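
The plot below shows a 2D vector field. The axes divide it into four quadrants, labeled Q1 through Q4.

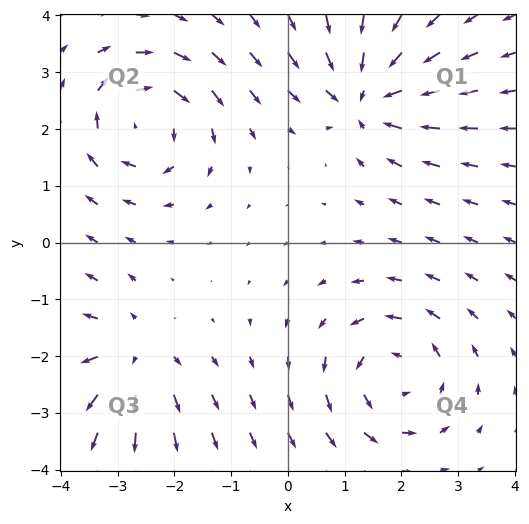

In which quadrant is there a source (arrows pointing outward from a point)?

The source sits at approximately (-2.7, -2.0), which lies in quadrant Q3. The divergence there is about +4, positive as expected for a source.

Q3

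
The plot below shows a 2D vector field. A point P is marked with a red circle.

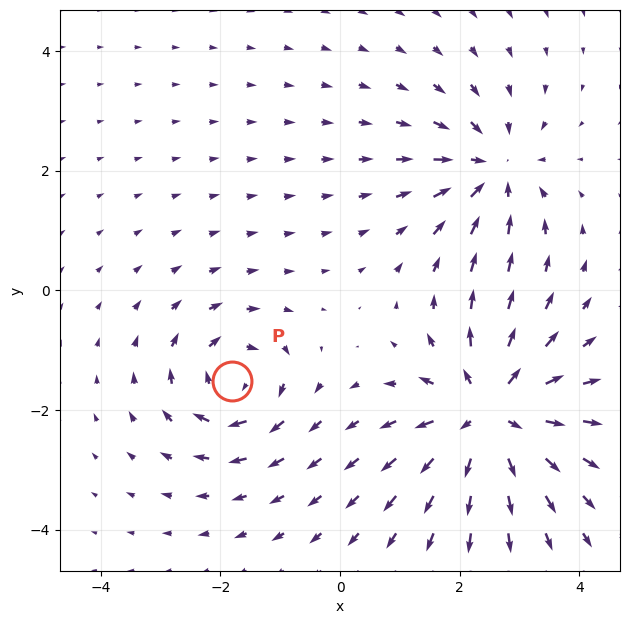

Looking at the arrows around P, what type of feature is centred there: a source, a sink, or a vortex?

vortex

At P (-1.8, -1.5) the arrows circulate clockwise. Divergence ≈0, curl about -5 — near-zero divergence with nonzero curl is a vortex.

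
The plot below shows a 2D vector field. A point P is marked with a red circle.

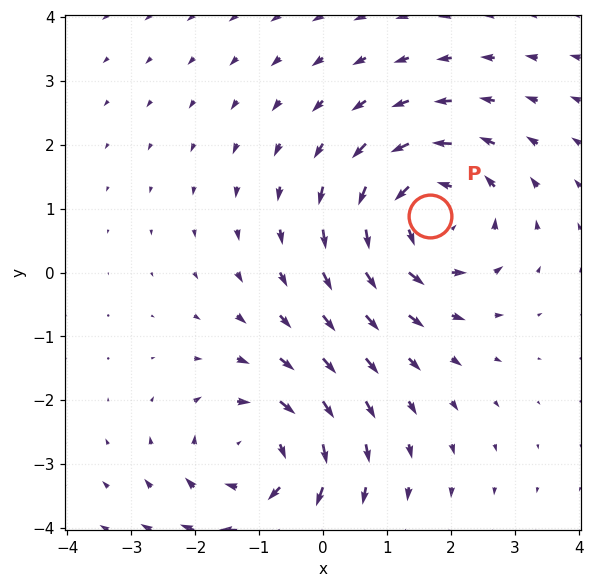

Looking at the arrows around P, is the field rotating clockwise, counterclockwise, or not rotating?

counterclockwise

Near P at (1.7, 0.9) the arrows circulate counterclockwise. The curl (z-component) there is about +5; positive curl means counterclockwise rotation.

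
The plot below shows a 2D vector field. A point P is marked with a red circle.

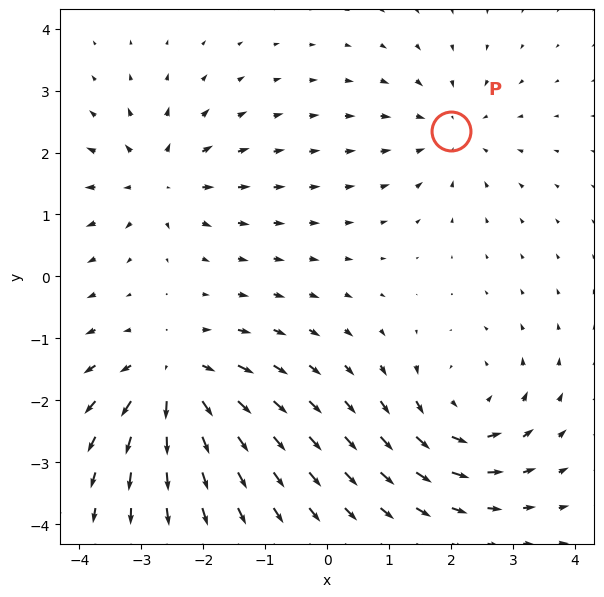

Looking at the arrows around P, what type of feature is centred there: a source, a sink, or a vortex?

sink

At P (2.0, 2.3) the arrows converge inward. Divergence about -3, curl ≈0 — negative divergence with near-zero curl is a sink.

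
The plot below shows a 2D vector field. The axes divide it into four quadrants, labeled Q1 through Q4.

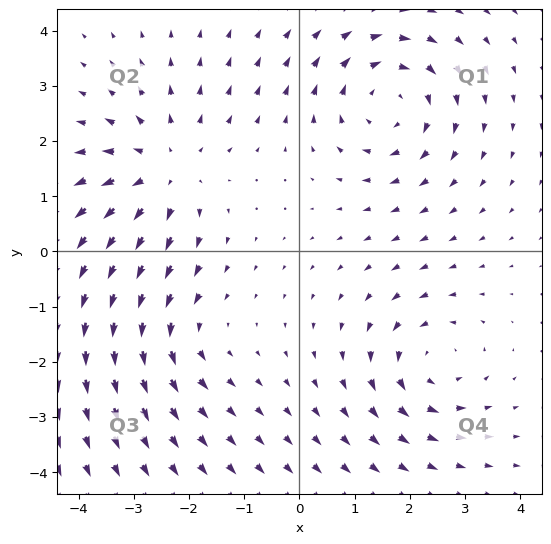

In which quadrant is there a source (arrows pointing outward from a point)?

The source sits at approximately (-2.4, 1.5), which lies in quadrant Q2. The divergence there is about +4, positive as expected for a source.

Q2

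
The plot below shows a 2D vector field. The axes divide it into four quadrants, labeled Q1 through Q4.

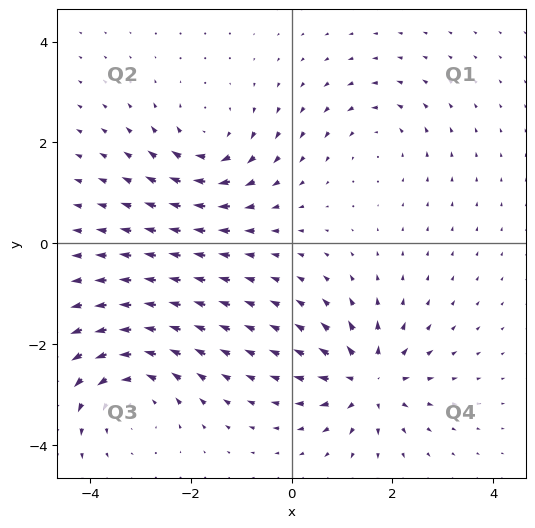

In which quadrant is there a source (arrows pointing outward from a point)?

Q4

The source sits at approximately (1.5, -2.7), which lies in quadrant Q4. The divergence there is about +6, positive as expected for a source.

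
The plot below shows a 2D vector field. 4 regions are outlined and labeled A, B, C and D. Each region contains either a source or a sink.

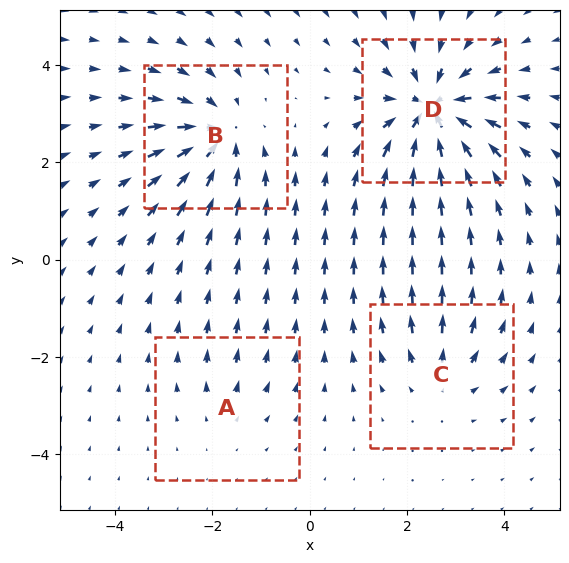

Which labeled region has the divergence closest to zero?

A

Divergence at each region's feature centre — A: about +2, B: about -6, C: about +4, D: about -8. Region A is closest to zero.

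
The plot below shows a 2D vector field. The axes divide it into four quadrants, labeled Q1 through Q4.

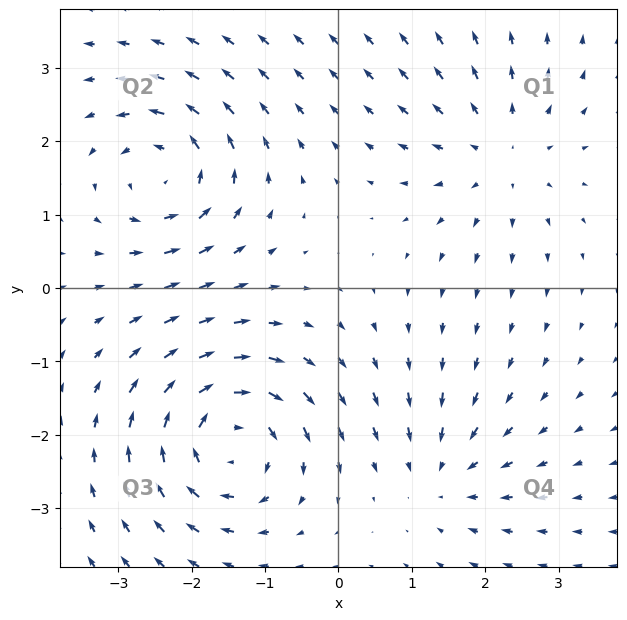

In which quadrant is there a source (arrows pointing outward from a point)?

Q1

The source sits at approximately (2.2, 1.8), which lies in quadrant Q1. The divergence there is about +3, positive as expected for a source.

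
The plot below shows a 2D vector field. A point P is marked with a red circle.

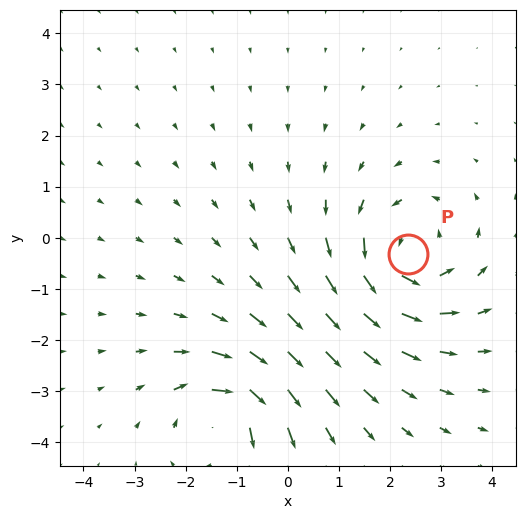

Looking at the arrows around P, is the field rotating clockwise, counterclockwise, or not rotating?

counterclockwise

Near P at (2.4, -0.3) the arrows circulate counterclockwise. The curl (z-component) there is about +5; positive curl means counterclockwise rotation.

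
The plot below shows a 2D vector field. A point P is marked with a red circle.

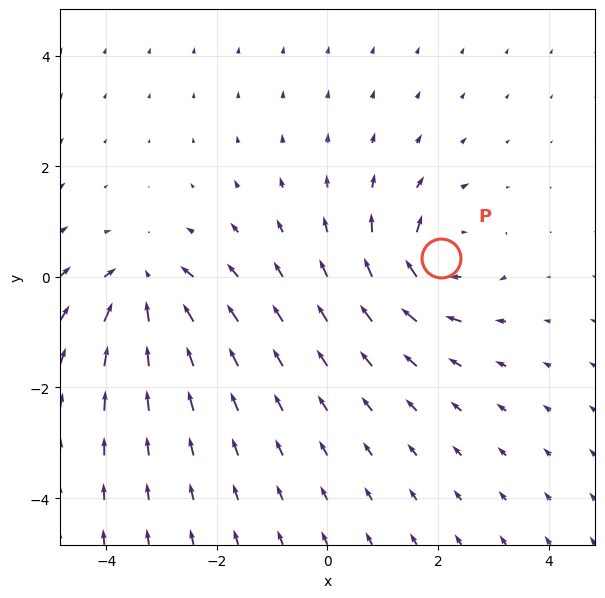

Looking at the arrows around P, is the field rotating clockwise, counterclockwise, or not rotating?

Near P at (2.1, 0.3) the arrows circulate clockwise. The curl (z-component) there is about -5; negative curl means clockwise rotation.

clockwise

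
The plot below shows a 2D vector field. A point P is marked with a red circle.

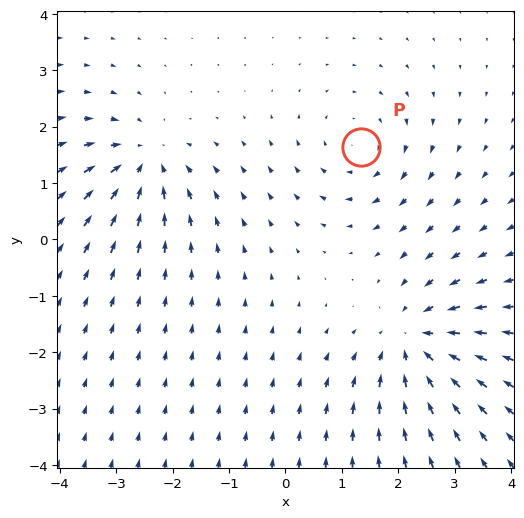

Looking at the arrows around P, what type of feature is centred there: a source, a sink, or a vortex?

vortex

At P (1.3, 1.6) the arrows circulate clockwise. Divergence ≈0, curl about -3 — near-zero divergence with nonzero curl is a vortex.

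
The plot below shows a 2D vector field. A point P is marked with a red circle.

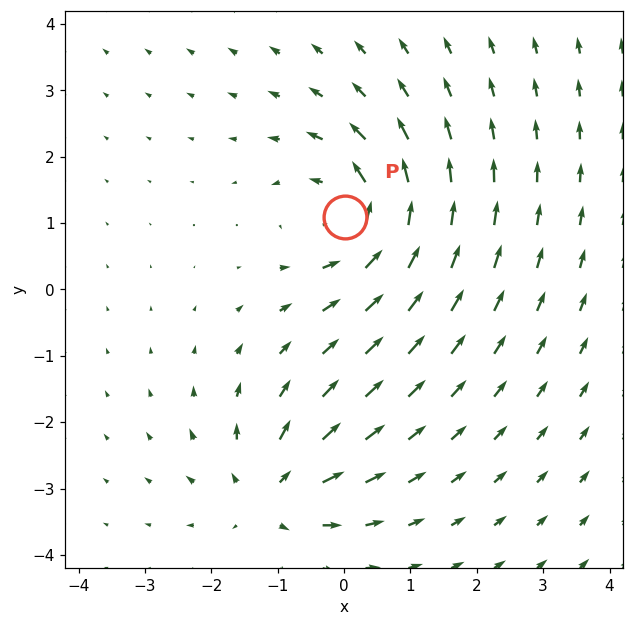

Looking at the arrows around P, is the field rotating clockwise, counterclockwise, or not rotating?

Near P at (0.0, 1.1) the arrows circulate counterclockwise. The curl (z-component) there is about +5; positive curl means counterclockwise rotation.

counterclockwise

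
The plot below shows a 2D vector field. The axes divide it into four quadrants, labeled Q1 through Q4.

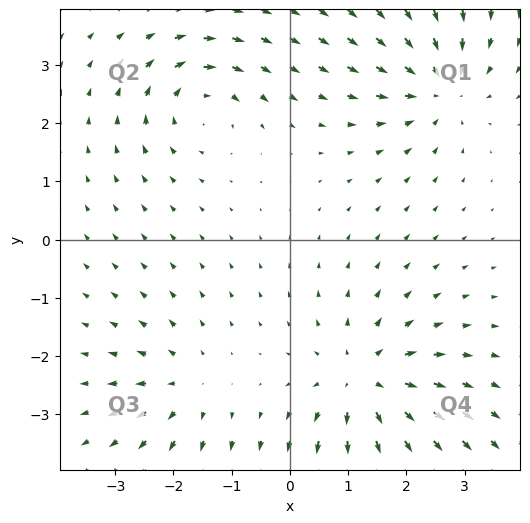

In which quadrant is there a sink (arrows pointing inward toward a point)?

The sink sits at approximately (2.6, 2.6), which lies in quadrant Q1. The divergence there is about -4, negative as expected for a sink.

Q1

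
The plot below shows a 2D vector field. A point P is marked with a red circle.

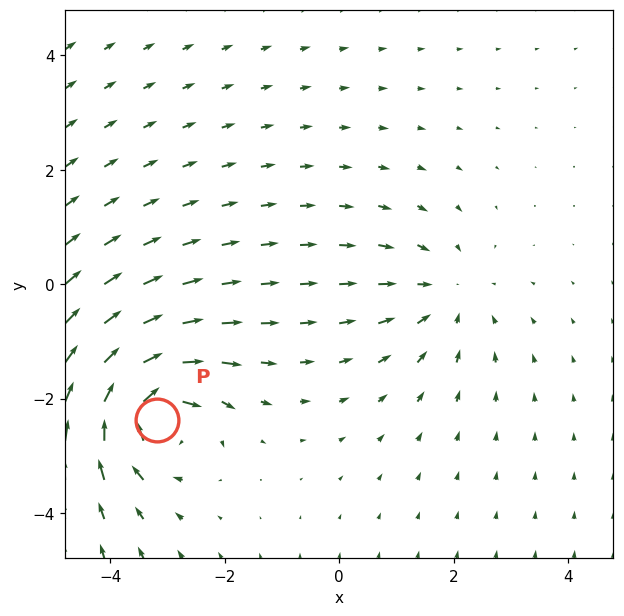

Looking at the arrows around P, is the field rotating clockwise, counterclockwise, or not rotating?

clockwise

Near P at (-3.2, -2.4) the arrows circulate clockwise. The curl (z-component) there is about -5; negative curl means clockwise rotation.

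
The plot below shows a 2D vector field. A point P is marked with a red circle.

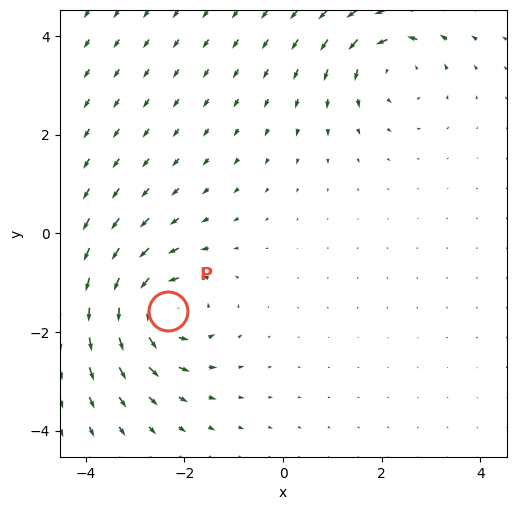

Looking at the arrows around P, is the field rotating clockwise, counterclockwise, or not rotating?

Near P at (-2.3, -1.6) the arrows circulate counterclockwise. The curl (z-component) there is about +5; positive curl means counterclockwise rotation.

counterclockwise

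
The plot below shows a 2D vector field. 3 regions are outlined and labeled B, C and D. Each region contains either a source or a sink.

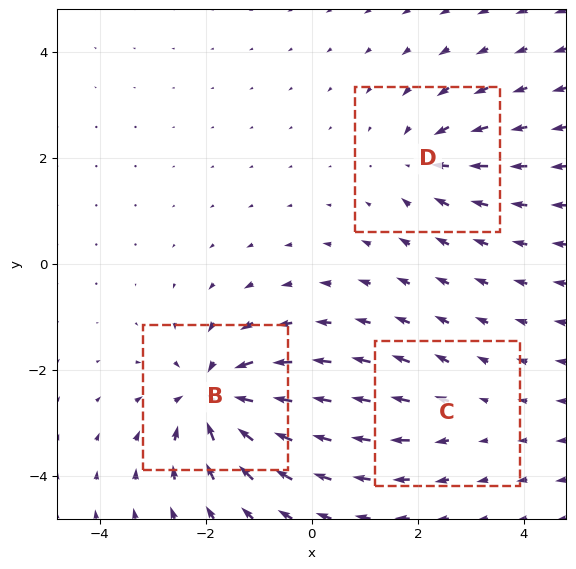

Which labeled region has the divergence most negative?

Divergence at each region's feature centre — B: about -6, C: about +2, D: about -3. Region B is most negative.

B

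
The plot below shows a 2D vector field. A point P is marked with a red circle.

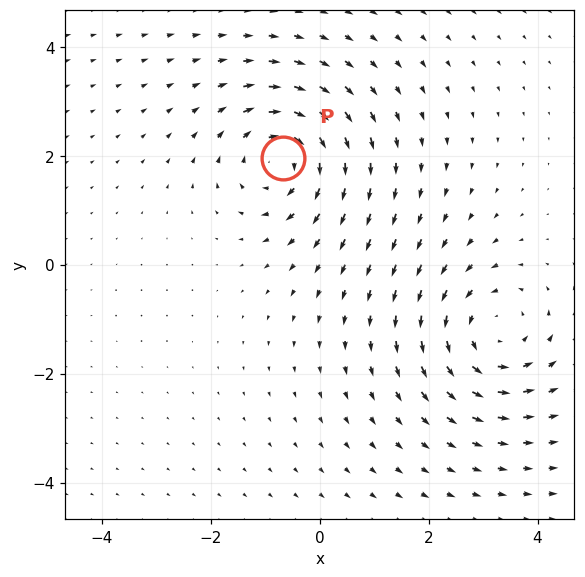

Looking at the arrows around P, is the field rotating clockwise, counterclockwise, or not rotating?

clockwise

Near P at (-0.7, 2.0) the arrows circulate clockwise. The curl (z-component) there is about -6; negative curl means clockwise rotation.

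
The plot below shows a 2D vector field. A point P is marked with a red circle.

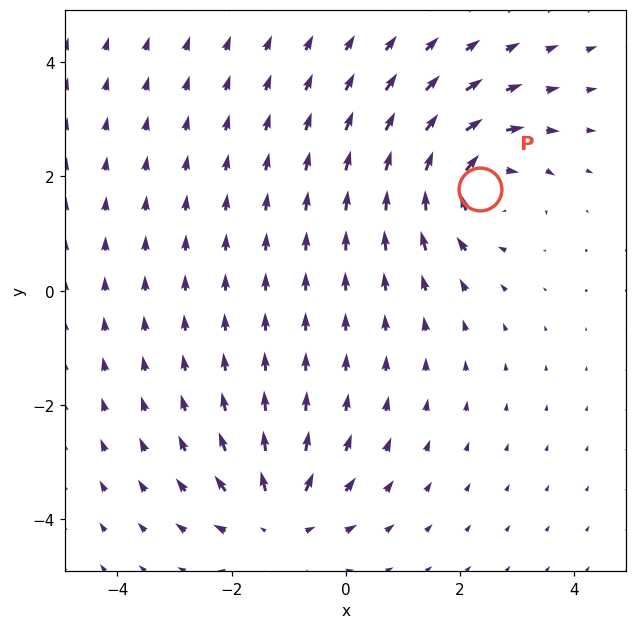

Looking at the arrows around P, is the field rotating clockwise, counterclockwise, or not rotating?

Near P at (2.4, 1.8) the arrows circulate clockwise. The curl (z-component) there is about -5; negative curl means clockwise rotation.

clockwise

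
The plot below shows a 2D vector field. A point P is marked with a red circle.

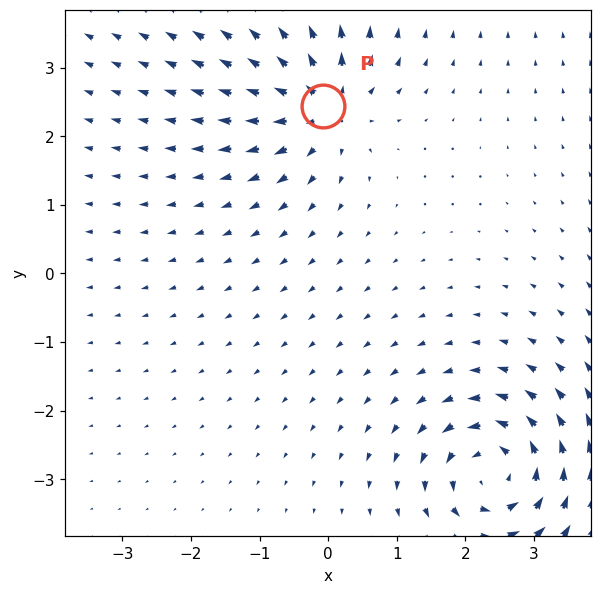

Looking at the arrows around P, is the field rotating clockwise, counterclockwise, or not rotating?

not rotating

Near P at (-0.1, 2.4) the arrows show no circulation. The curl there is ≈0.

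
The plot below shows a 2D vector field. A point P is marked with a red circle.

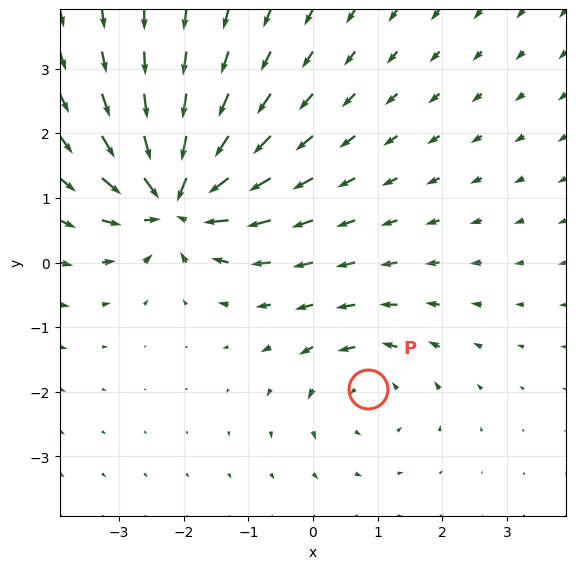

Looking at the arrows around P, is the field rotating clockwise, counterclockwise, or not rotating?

counterclockwise

Near P at (0.8, -2.0) the arrows circulate counterclockwise. The curl (z-component) there is about +3; positive curl means counterclockwise rotation.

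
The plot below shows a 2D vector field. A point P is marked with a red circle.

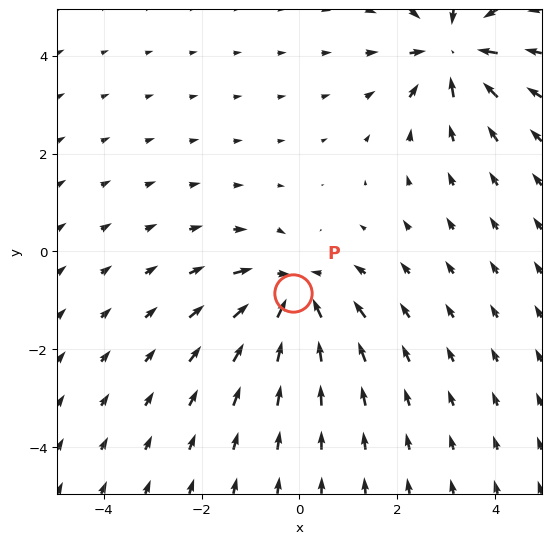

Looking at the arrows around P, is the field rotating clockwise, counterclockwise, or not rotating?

Near P at (-0.1, -0.8) the arrows show no circulation. The curl there is ≈0.

not rotating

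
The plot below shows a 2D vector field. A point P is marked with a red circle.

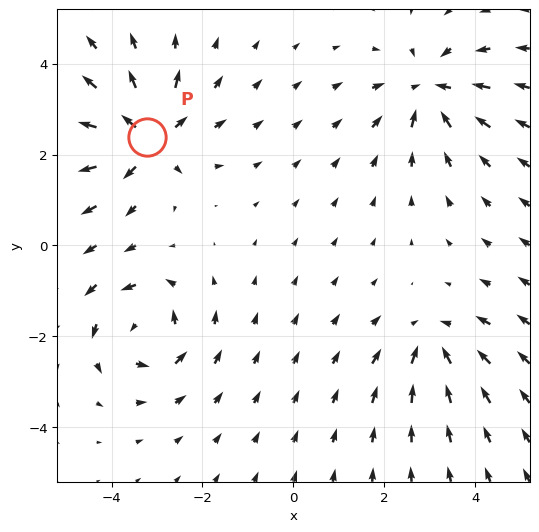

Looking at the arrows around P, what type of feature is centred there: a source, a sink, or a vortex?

At P (-3.2, 2.4) the arrows spread outward. Divergence about +6, curl ≈0 — positive divergence with near-zero curl is a source.

source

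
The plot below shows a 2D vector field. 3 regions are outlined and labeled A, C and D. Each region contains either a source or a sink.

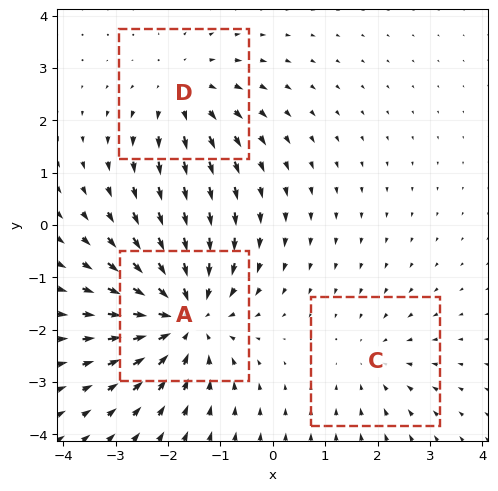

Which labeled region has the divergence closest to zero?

C

Divergence at each region's feature centre — A: about -4, C: about -2, D: about +3. Region C is closest to zero.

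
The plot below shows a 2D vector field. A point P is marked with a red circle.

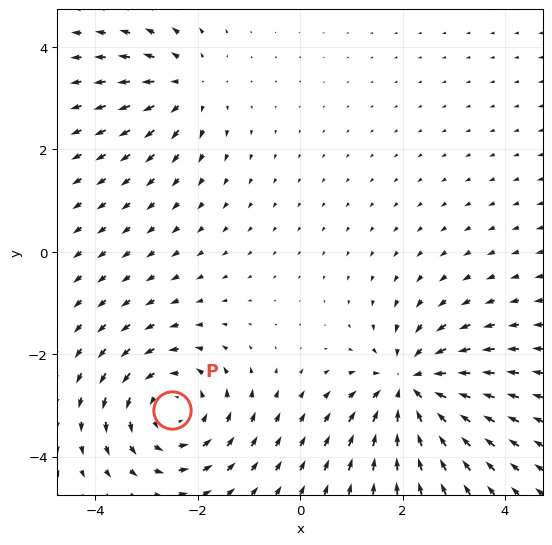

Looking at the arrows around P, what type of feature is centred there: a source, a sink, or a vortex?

vortex

At P (-2.5, -3.1) the arrows circulate counterclockwise. Divergence ≈0, curl about +4 — near-zero divergence with nonzero curl is a vortex.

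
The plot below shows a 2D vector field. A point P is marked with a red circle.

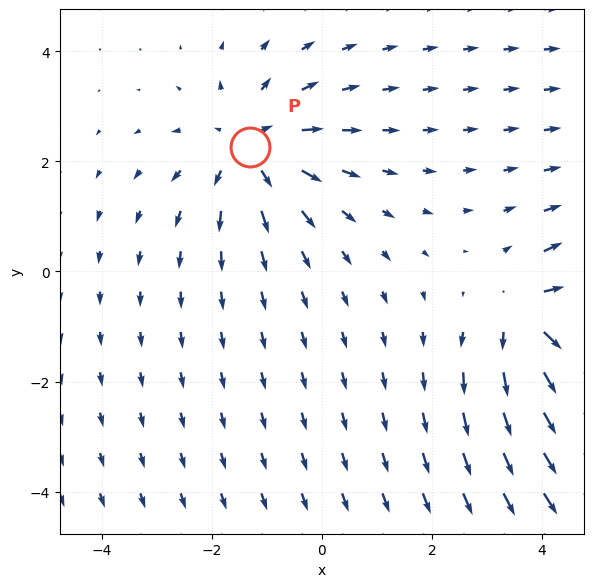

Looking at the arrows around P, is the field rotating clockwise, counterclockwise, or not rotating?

not rotating

Near P at (-1.3, 2.3) the arrows show no circulation. The curl there is ≈0.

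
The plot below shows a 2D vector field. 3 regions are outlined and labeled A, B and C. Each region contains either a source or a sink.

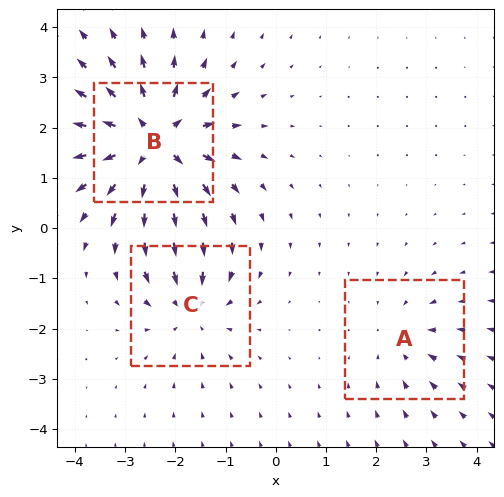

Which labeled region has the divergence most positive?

Divergence at each region's feature centre — A: about -2, B: about +6, C: about -3. Region B is most positive.

B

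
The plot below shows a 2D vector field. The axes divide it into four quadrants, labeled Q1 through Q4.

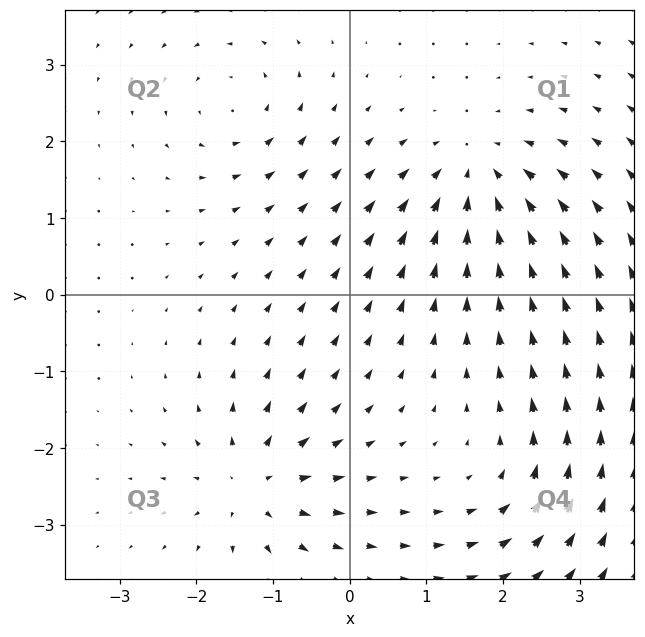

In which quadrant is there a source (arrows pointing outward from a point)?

The source sits at approximately (-1.2, -2.5), which lies in quadrant Q3. The divergence there is about +6, positive as expected for a source.

Q3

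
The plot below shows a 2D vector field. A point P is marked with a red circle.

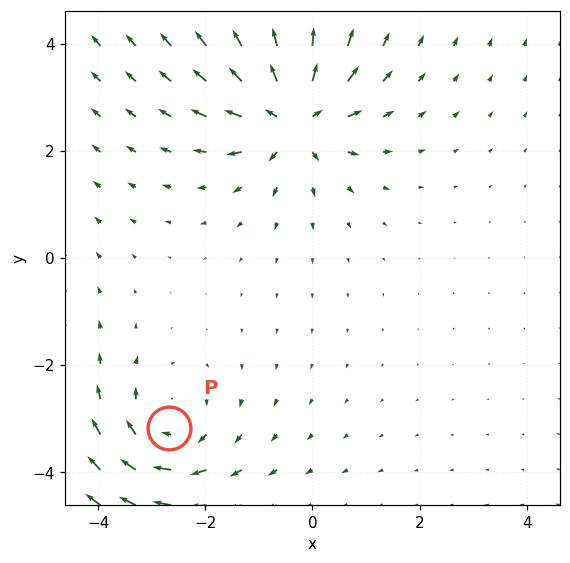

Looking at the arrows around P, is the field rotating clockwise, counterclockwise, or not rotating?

Near P at (-2.7, -3.2) the arrows circulate clockwise. The curl (z-component) there is about -3; negative curl means clockwise rotation.

clockwise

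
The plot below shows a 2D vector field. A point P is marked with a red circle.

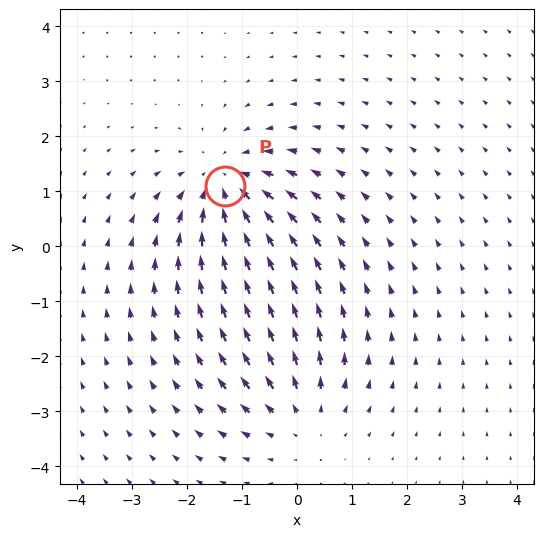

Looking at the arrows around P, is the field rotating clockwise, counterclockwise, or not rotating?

Near P at (-1.3, 1.1) the arrows show no circulation. The curl there is ≈0.

not rotating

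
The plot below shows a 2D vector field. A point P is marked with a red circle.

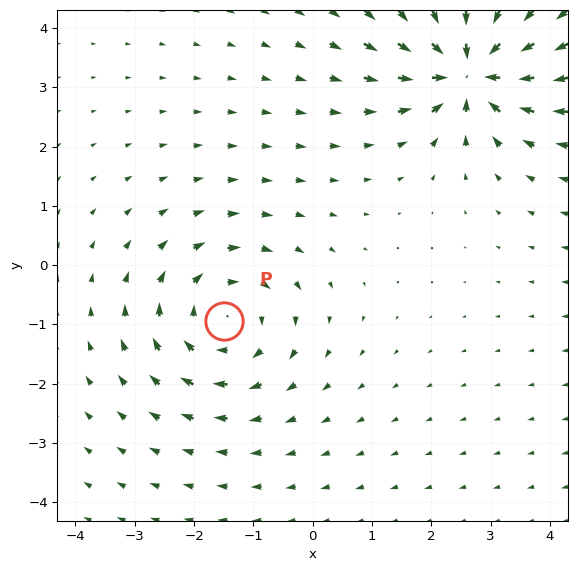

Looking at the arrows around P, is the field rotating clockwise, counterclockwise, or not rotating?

Near P at (-1.5, -0.9) the arrows circulate clockwise. The curl (z-component) there is about -4; negative curl means clockwise rotation.

clockwise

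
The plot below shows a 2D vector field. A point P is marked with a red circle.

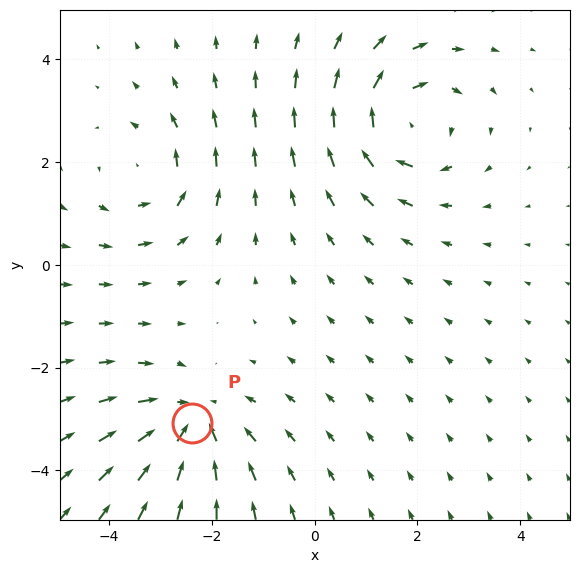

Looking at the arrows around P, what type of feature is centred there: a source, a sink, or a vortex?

sink

At P (-2.4, -3.1) the arrows converge inward. Divergence about -4, curl ≈0 — negative divergence with near-zero curl is a sink.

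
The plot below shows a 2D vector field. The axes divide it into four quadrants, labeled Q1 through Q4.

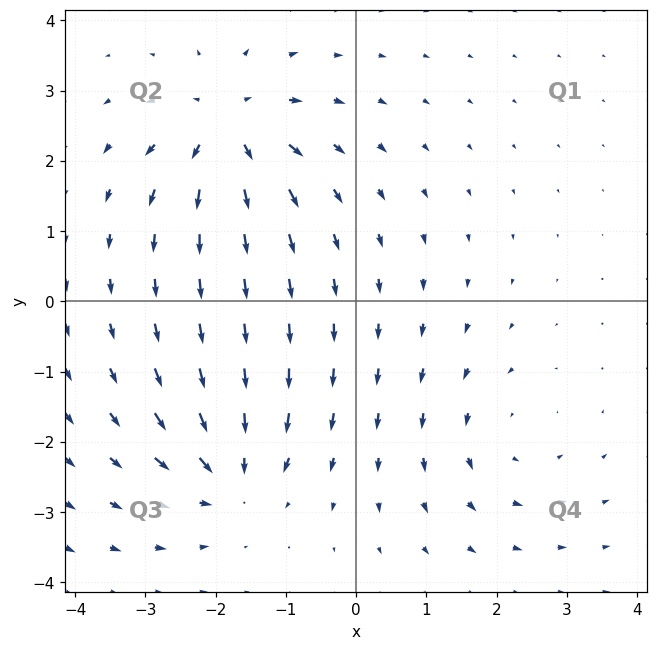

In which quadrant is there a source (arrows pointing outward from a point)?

The source sits at approximately (-1.8, 2.5), which lies in quadrant Q2. The divergence there is about +6, positive as expected for a source.

Q2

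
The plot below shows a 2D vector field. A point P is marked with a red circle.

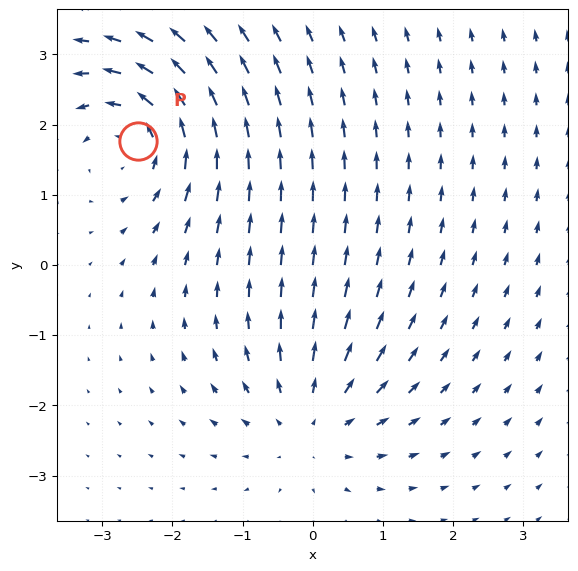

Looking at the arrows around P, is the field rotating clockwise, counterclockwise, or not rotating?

counterclockwise

Near P at (-2.5, 1.8) the arrows circulate counterclockwise. The curl (z-component) there is about +5; positive curl means counterclockwise rotation.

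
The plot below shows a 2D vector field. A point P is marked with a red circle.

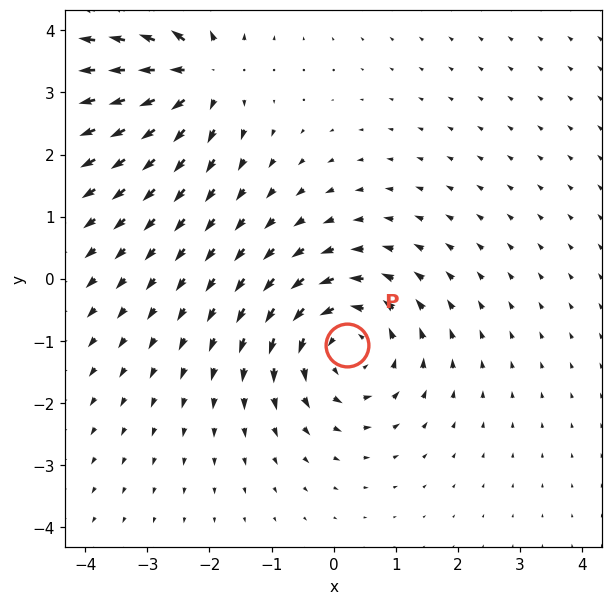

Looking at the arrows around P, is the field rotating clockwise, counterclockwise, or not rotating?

counterclockwise

Near P at (0.2, -1.1) the arrows circulate counterclockwise. The curl (z-component) there is about +4; positive curl means counterclockwise rotation.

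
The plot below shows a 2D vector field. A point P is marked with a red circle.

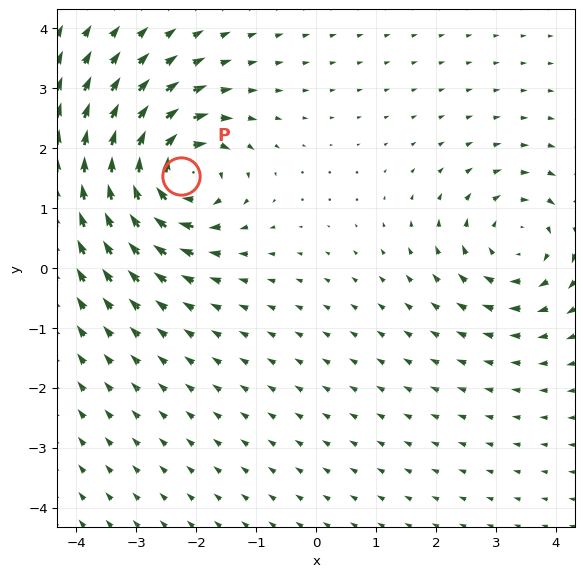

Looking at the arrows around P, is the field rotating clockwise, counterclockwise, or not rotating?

clockwise

Near P at (-2.3, 1.5) the arrows circulate clockwise. The curl (z-component) there is about -7; negative curl means clockwise rotation.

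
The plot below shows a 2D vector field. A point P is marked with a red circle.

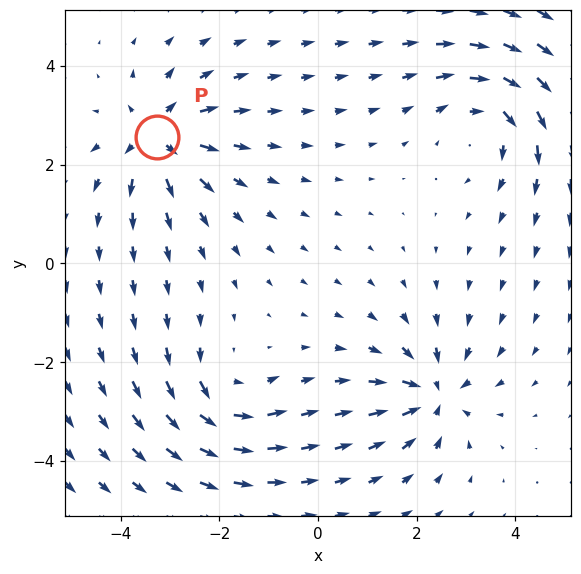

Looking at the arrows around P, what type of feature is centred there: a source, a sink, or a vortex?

At P (-3.3, 2.6) the arrows spread outward. Divergence about +5, curl ≈0 — positive divergence with near-zero curl is a source.

source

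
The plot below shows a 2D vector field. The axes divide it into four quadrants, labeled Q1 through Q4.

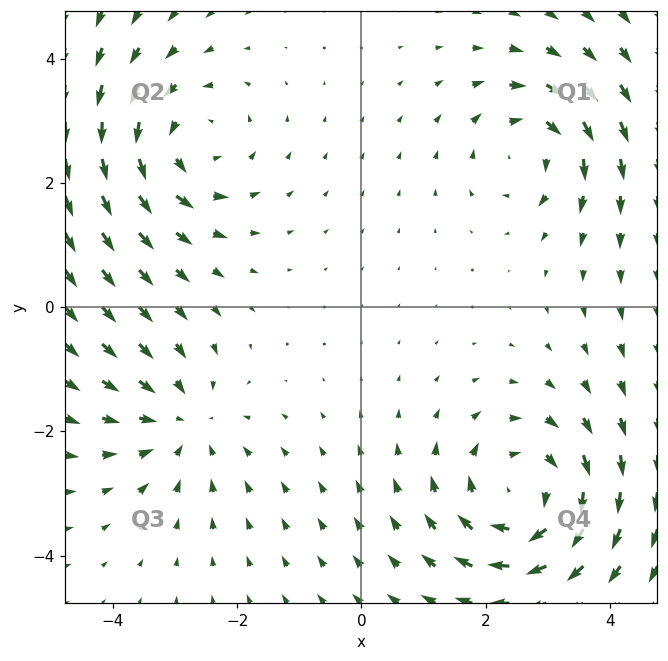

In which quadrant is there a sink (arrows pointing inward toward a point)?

Q3

The sink sits at approximately (-2.9, -1.9), which lies in quadrant Q3. The divergence there is about -3, negative as expected for a sink.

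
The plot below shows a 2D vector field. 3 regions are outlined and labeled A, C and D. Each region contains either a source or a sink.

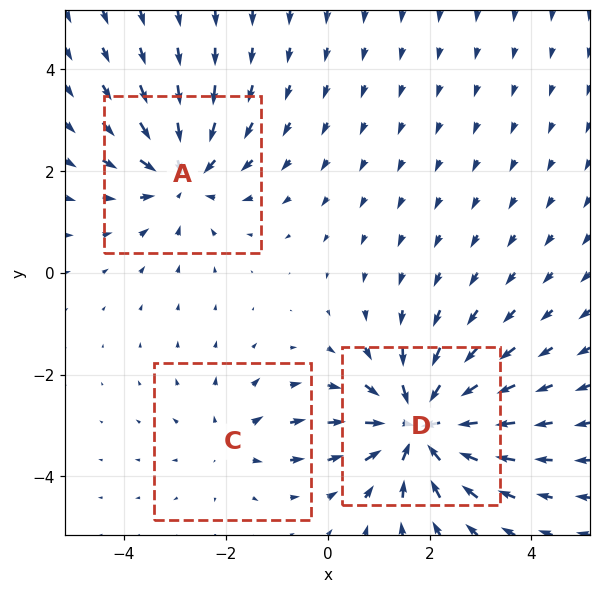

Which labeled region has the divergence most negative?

D

Divergence at each region's feature centre — A: about -4, C: about +2, D: about -5. Region D is most negative.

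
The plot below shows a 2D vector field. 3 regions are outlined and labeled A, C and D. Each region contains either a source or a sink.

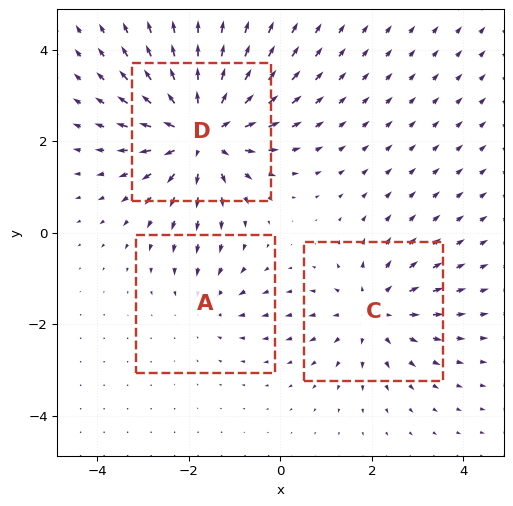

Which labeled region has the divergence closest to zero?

A

Divergence at each region's feature centre — A: about -2, C: about +3, D: about +5. Region A is closest to zero.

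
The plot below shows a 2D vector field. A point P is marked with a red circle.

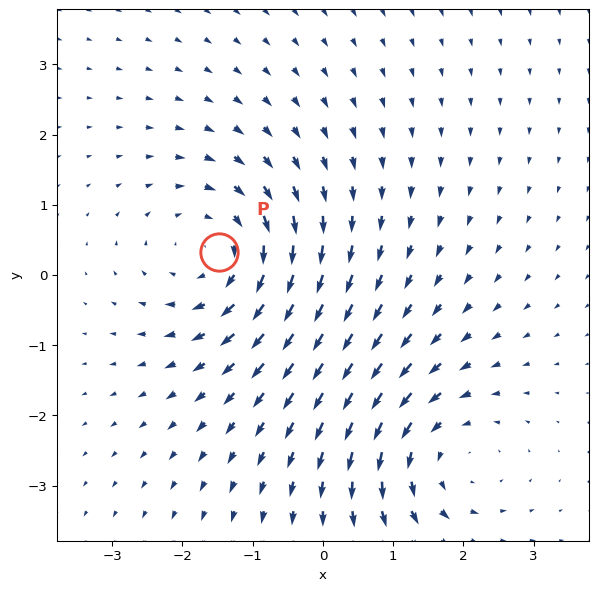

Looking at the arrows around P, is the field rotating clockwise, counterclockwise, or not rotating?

Near P at (-1.5, 0.3) the arrows circulate clockwise. The curl (z-component) there is about -3; negative curl means clockwise rotation.

clockwise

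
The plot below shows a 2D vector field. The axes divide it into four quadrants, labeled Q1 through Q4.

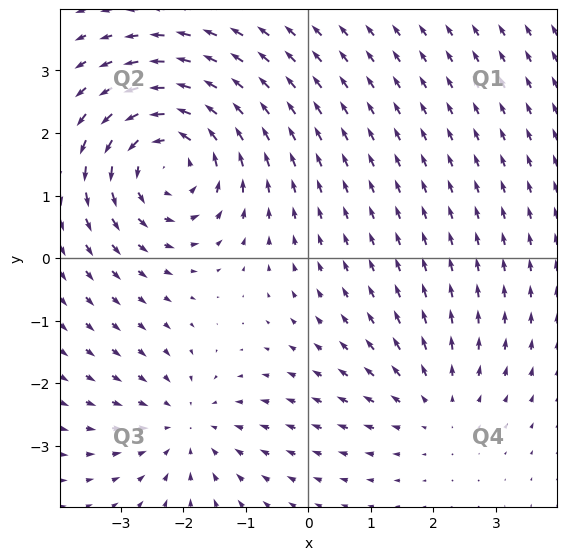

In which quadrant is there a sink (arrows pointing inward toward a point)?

The sink sits at approximately (-2.0, -2.7), which lies in quadrant Q3. The divergence there is about -3, negative as expected for a sink.

Q3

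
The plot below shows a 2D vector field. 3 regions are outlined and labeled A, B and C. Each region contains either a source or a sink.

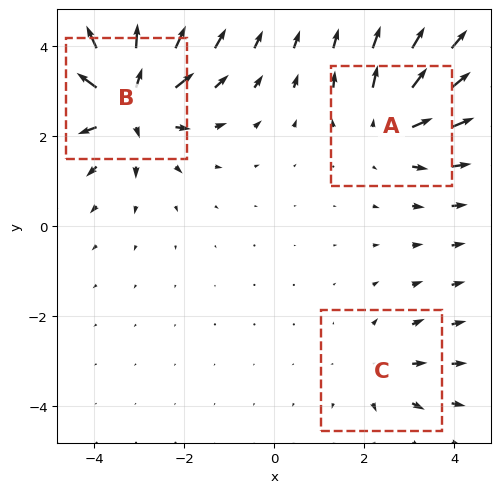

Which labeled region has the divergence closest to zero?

C

Divergence at each region's feature centre — A: about +3, B: about +5, C: about +2. Region C is closest to zero.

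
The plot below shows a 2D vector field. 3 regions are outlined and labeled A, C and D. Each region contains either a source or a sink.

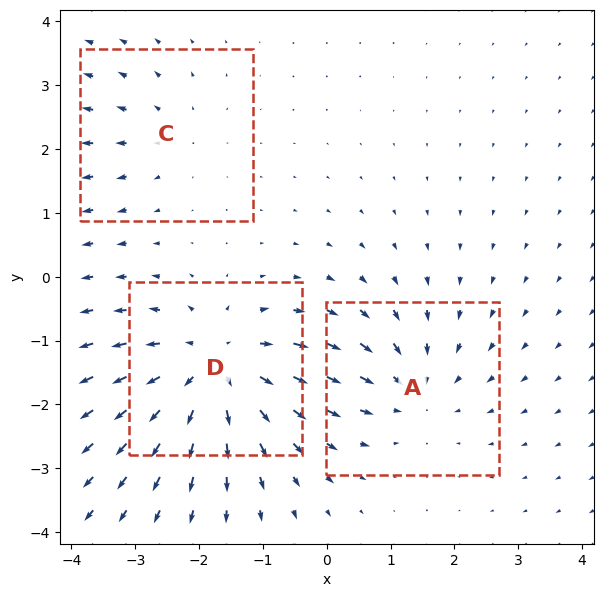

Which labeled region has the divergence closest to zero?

C

Divergence at each region's feature centre — A: about -3, C: about +2, D: about +5. Region C is closest to zero.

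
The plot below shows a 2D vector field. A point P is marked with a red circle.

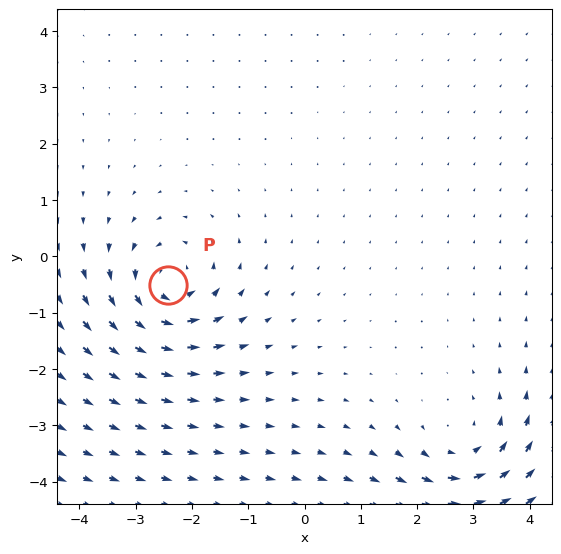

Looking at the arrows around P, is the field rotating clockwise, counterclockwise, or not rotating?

Near P at (-2.4, -0.5) the arrows circulate counterclockwise. The curl (z-component) there is about +5; positive curl means counterclockwise rotation.

counterclockwise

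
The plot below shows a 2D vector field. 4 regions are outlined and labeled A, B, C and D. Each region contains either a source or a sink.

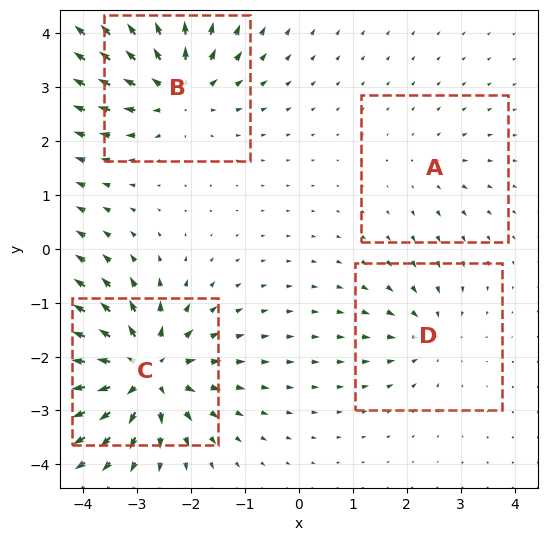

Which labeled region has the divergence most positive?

Divergence at each region's feature centre — A: about +2, B: about +6, C: about +9, D: about -4. Region C is most positive.

C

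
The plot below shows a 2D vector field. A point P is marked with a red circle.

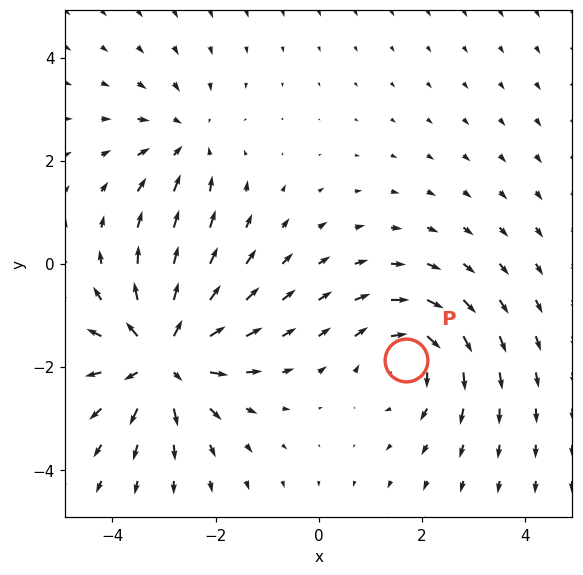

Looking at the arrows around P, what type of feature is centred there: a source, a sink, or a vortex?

At P (1.7, -1.9) the arrows circulate clockwise. Divergence ≈0, curl about -4 — near-zero divergence with nonzero curl is a vortex.

vortex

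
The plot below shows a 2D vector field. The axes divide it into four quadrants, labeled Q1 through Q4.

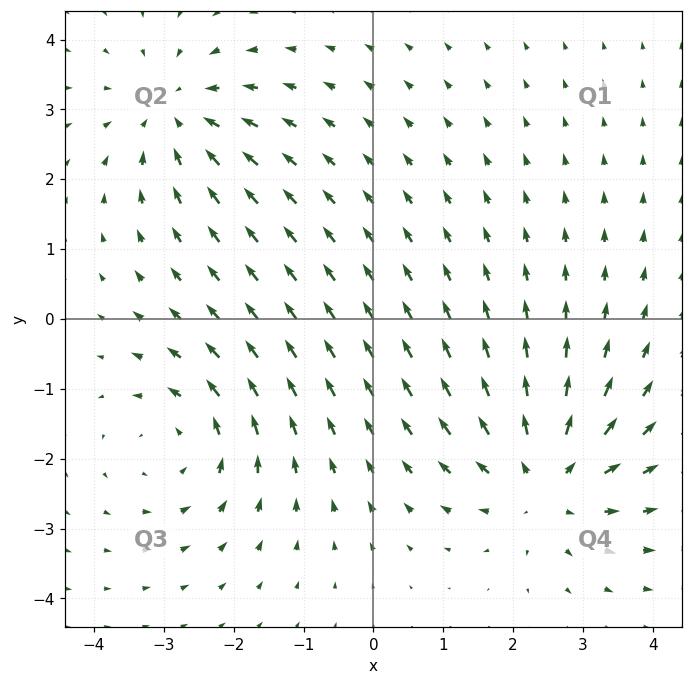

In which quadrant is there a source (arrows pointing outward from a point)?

The source sits at approximately (2.5, -2.3), which lies in quadrant Q4. The divergence there is about +5, positive as expected for a source.

Q4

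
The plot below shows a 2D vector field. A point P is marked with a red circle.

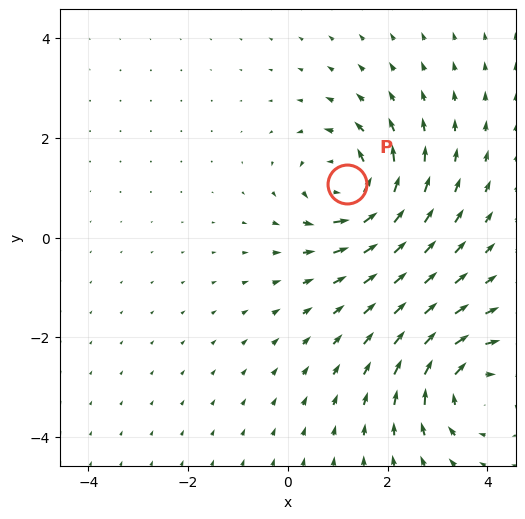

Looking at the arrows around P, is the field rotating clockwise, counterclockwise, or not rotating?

counterclockwise

Near P at (1.2, 1.1) the arrows circulate counterclockwise. The curl (z-component) there is about +6; positive curl means counterclockwise rotation.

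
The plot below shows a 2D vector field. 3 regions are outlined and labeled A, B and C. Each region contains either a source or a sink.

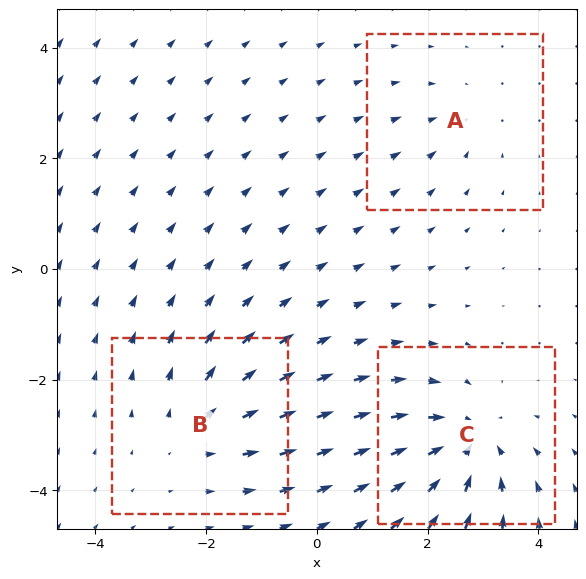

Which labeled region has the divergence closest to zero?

A

Divergence at each region's feature centre — A: about -2, B: about +3, C: about -5. Region A is closest to zero.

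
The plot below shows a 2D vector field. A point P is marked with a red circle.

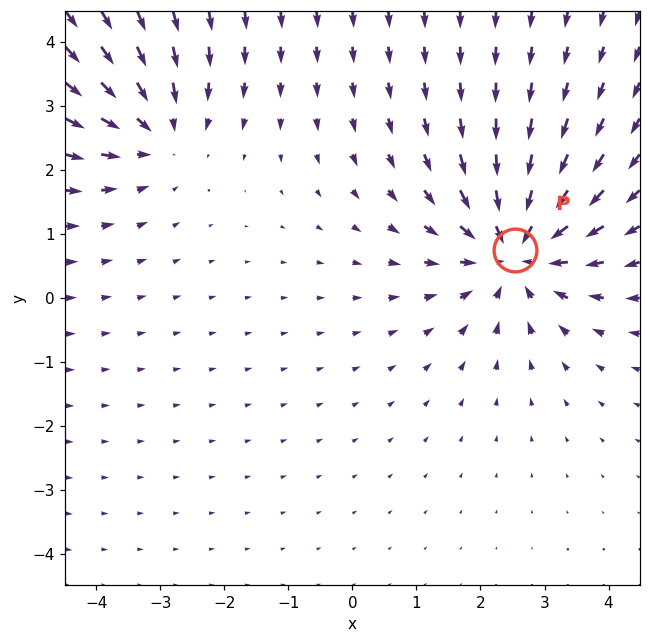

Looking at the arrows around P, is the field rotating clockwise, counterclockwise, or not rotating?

not rotating

Near P at (2.5, 0.7) the arrows show no circulation. The curl there is ≈0.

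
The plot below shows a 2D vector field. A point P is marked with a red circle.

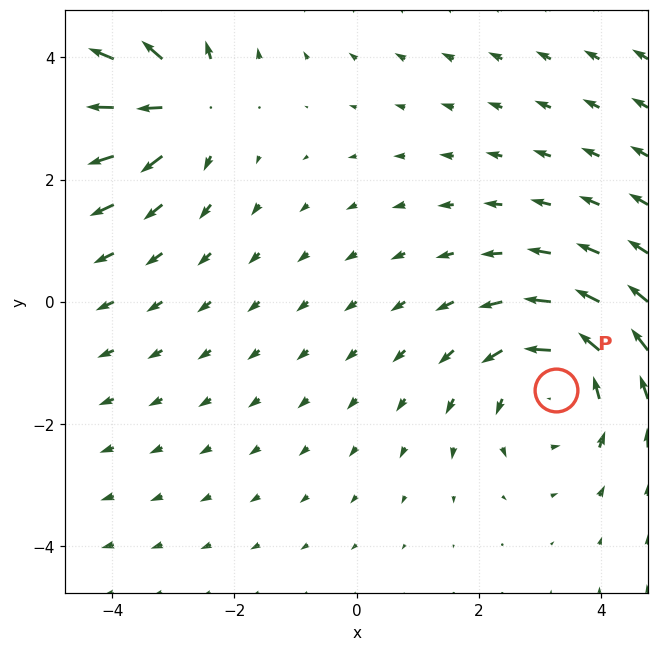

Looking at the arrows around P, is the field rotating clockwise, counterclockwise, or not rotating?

Near P at (3.3, -1.4) the arrows circulate counterclockwise. The curl (z-component) there is about +2; positive curl means counterclockwise rotation.

counterclockwise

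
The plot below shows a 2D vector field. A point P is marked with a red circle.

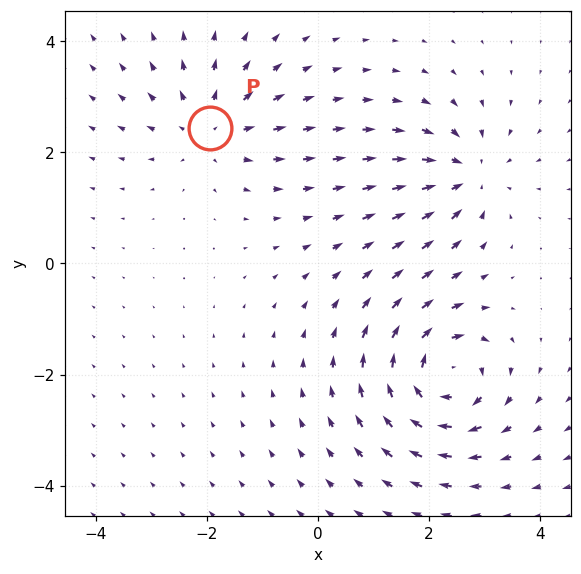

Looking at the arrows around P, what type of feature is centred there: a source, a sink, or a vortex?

source

At P (-1.9, 2.4) the arrows spread outward. Divergence about +4, curl ≈0 — positive divergence with near-zero curl is a source.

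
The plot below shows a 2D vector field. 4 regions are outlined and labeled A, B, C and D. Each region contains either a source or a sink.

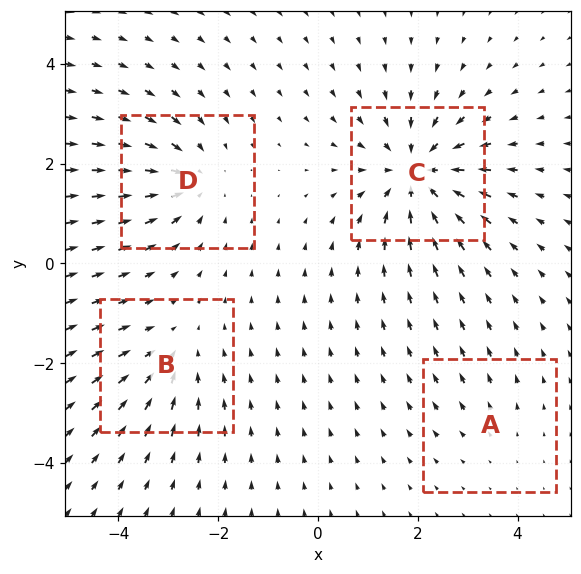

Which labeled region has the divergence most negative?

C

Divergence at each region's feature centre — A: about +2, B: about -3, C: about -7, D: about -4. Region C is most negative.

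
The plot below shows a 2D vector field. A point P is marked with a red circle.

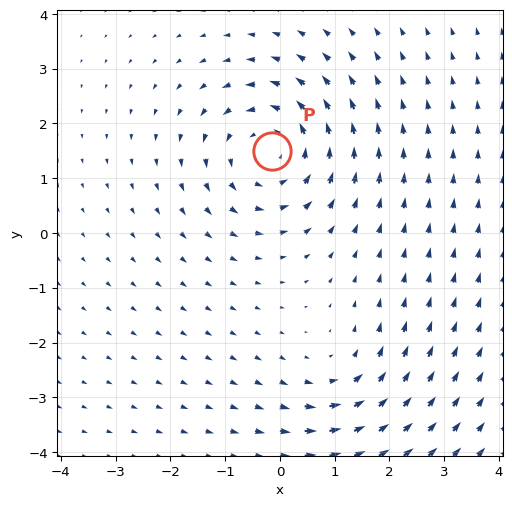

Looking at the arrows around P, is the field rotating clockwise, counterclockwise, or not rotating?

counterclockwise

Near P at (-0.2, 1.5) the arrows circulate counterclockwise. The curl (z-component) there is about +4; positive curl means counterclockwise rotation.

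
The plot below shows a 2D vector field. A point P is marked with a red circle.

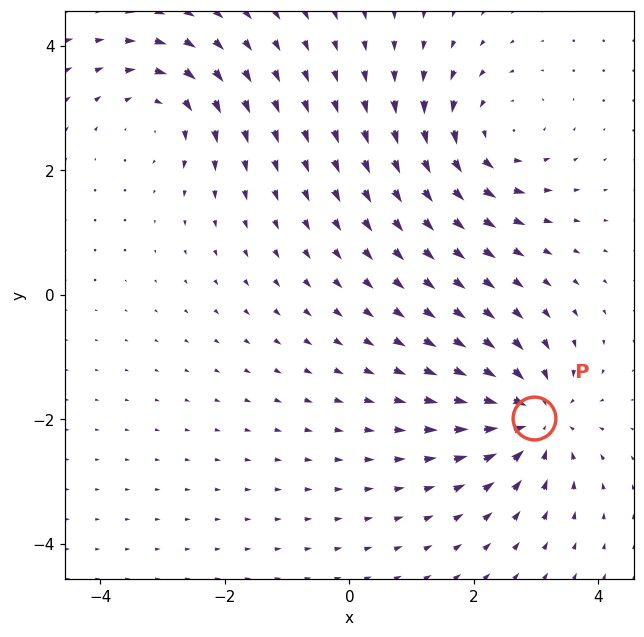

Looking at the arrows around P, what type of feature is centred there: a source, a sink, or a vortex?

sink

At P (3.0, -2.0) the arrows converge inward. Divergence about -6, curl ≈0 — negative divergence with near-zero curl is a sink.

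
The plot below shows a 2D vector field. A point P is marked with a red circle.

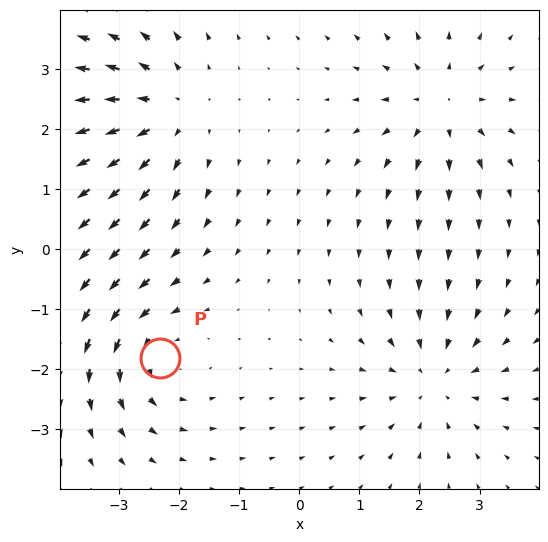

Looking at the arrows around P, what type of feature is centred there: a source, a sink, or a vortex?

At P (-2.3, -1.8) the arrows circulate counterclockwise. Divergence ≈0, curl about +4 — near-zero divergence with nonzero curl is a vortex.

vortex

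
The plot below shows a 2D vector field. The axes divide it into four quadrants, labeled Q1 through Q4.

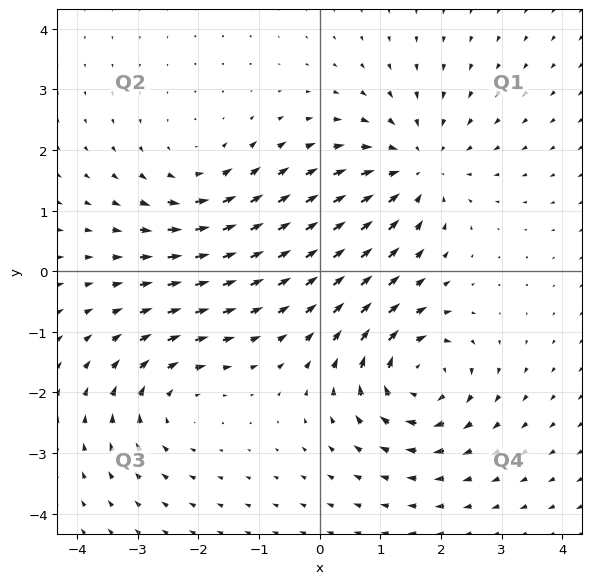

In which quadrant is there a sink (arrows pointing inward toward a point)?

The sink sits at approximately (1.6, 1.7), which lies in quadrant Q1. The divergence there is about -5, negative as expected for a sink.

Q1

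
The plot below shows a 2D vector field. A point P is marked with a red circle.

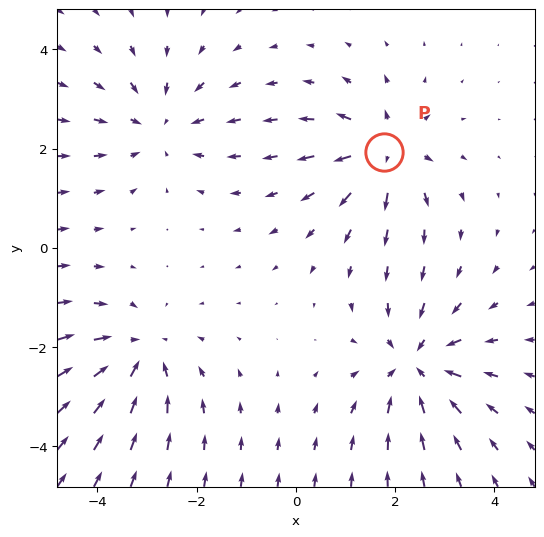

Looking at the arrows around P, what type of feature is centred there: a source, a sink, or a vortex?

source

At P (1.8, 1.9) the arrows spread outward. Divergence about +4, curl ≈0 — positive divergence with near-zero curl is a source.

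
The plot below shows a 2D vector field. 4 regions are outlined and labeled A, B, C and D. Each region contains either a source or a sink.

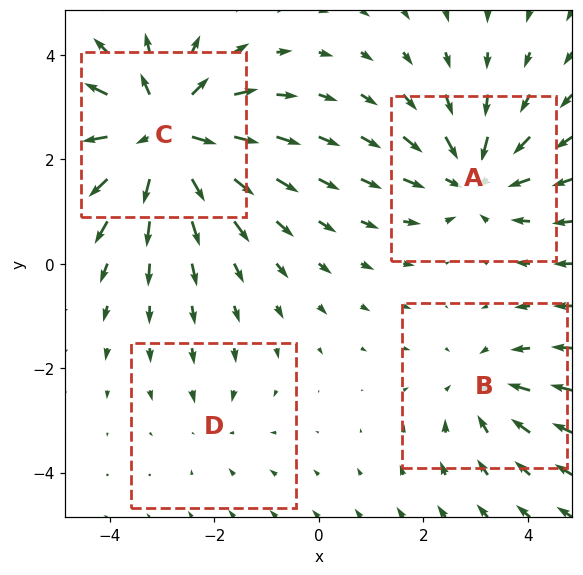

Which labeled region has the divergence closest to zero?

Divergence at each region's feature centre — A: about -5, B: about -3, C: about +7, D: about -2. Region D is closest to zero.

D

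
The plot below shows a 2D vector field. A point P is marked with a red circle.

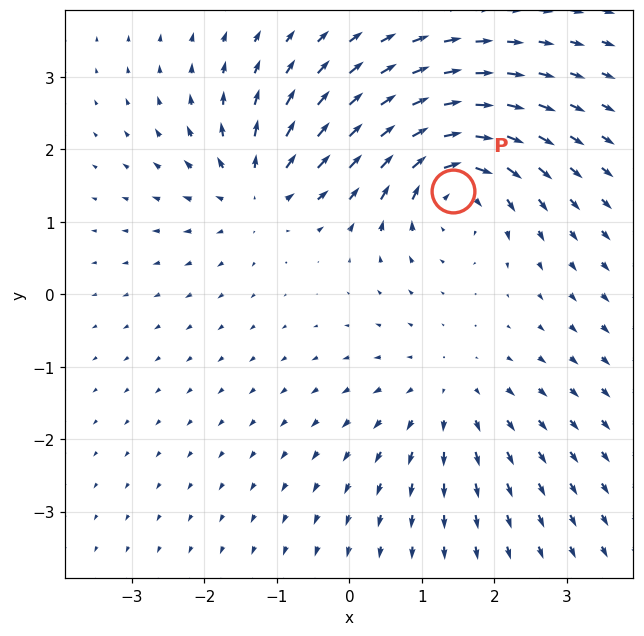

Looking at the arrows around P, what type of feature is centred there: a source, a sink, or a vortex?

vortex

At P (1.4, 1.4) the arrows circulate clockwise. Divergence ≈0, curl about -6 — near-zero divergence with nonzero curl is a vortex.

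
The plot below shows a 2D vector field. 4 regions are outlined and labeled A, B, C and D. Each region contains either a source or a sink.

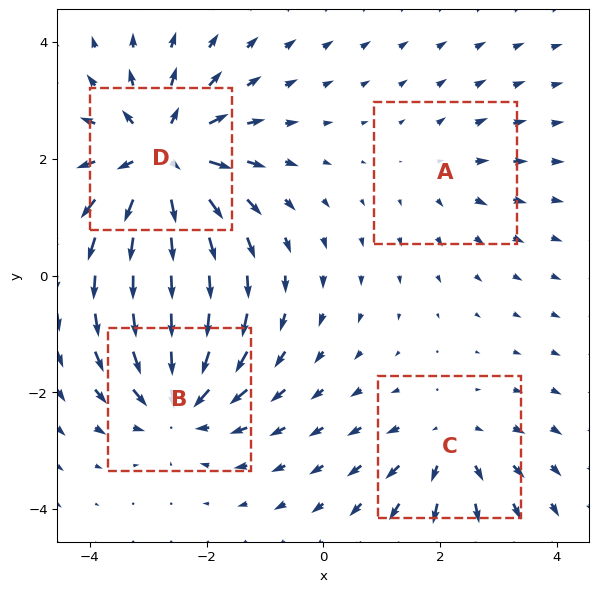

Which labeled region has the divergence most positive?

D

Divergence at each region's feature centre — A: about +2, B: about -5, C: about +4, D: about +7. Region D is most positive.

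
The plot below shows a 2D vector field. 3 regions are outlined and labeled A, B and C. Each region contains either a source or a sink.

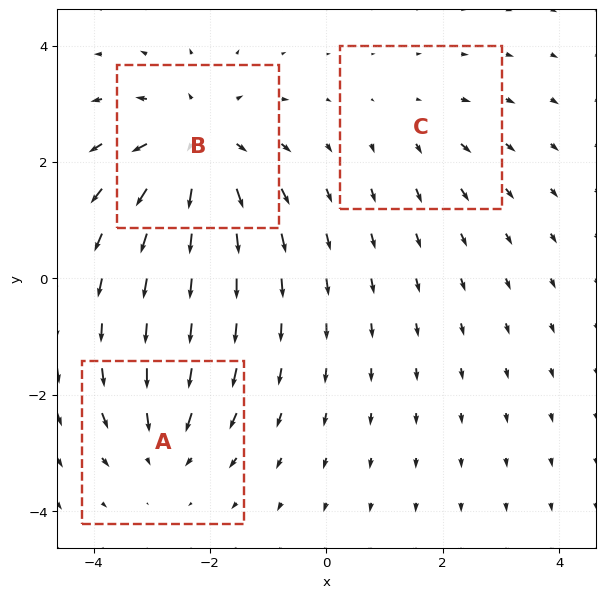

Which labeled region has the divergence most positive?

B

Divergence at each region's feature centre — A: about -3, B: about +5, C: about +2. Region B is most positive.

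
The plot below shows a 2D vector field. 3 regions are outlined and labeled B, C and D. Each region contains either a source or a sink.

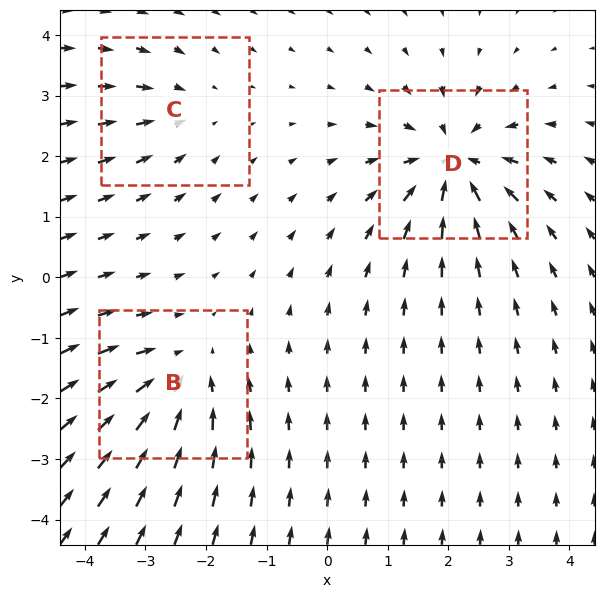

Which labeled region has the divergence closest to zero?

C

Divergence at each region's feature centre — B: about -4, C: about -2, D: about -5. Region C is closest to zero.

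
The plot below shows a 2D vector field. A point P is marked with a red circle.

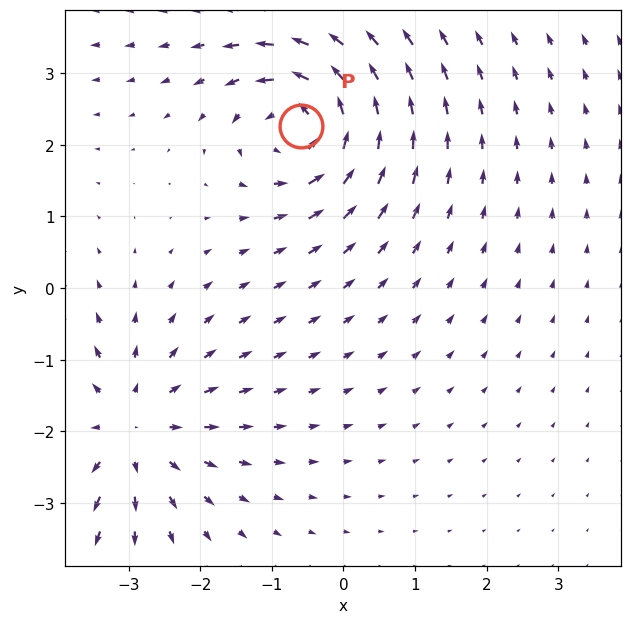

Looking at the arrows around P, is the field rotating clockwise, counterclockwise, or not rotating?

counterclockwise

Near P at (-0.6, 2.3) the arrows circulate counterclockwise. The curl (z-component) there is about +5; positive curl means counterclockwise rotation.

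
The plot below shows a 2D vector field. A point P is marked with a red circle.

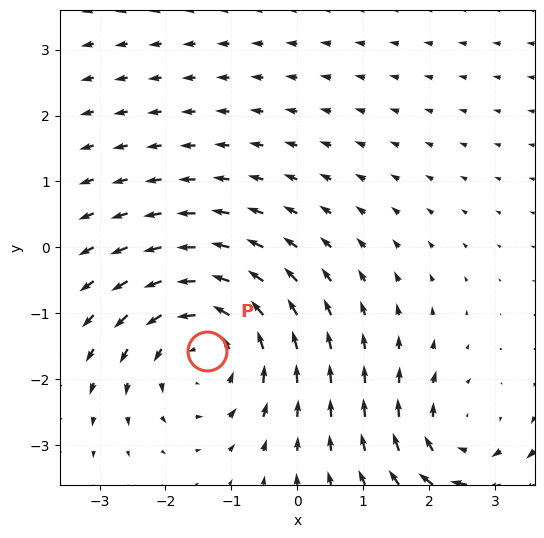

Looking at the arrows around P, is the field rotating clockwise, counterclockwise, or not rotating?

counterclockwise

Near P at (-1.4, -1.6) the arrows circulate counterclockwise. The curl (z-component) there is about +4; positive curl means counterclockwise rotation.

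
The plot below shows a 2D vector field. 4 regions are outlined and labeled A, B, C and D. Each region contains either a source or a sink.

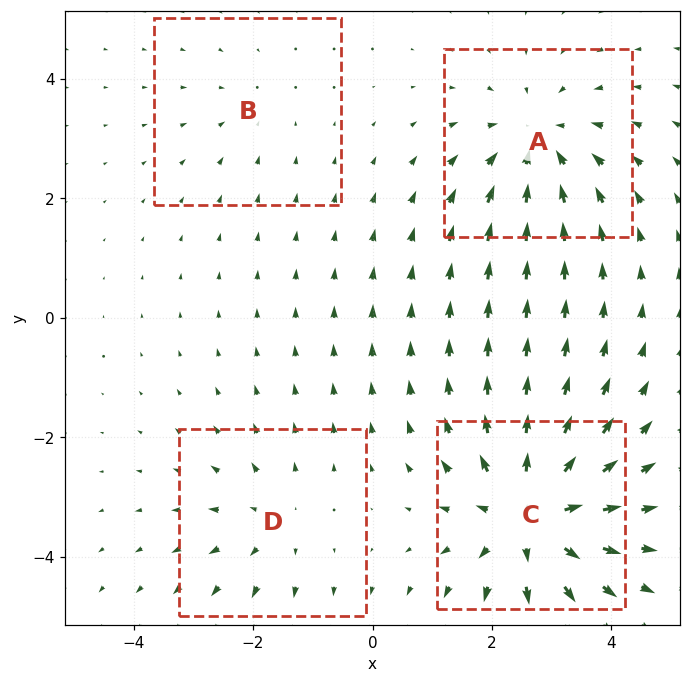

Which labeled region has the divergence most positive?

C

Divergence at each region's feature centre — A: about -4, B: about -2, C: about +6, D: about +3. Region C is most positive.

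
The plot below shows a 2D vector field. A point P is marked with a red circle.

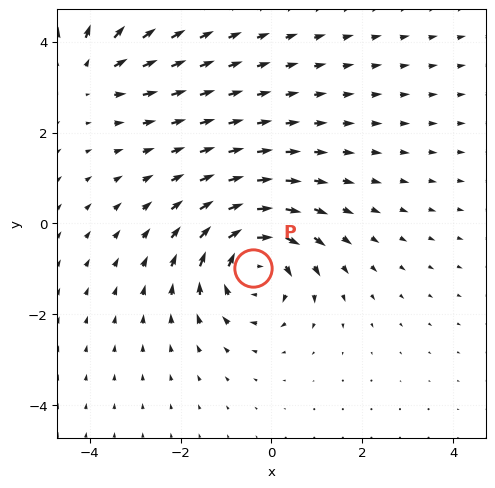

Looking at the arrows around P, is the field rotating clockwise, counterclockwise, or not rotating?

clockwise

Near P at (-0.4, -1.0) the arrows circulate clockwise. The curl (z-component) there is about -5; negative curl means clockwise rotation.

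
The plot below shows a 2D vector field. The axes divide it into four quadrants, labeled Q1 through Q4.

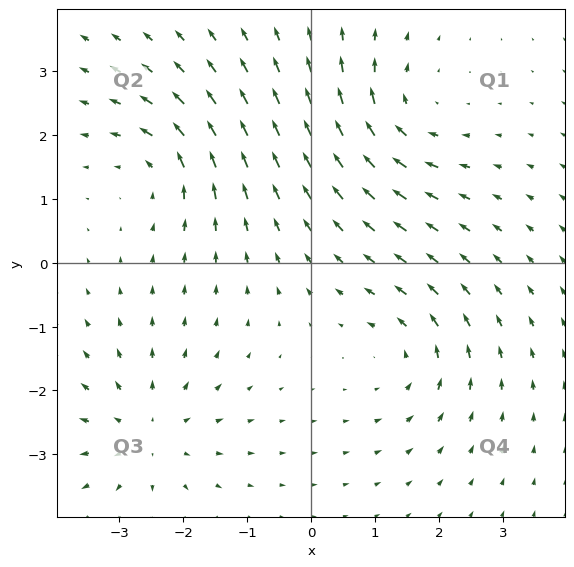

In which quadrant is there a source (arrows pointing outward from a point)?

The source sits at approximately (-2.6, -2.6), which lies in quadrant Q3. The divergence there is about +5, positive as expected for a source.

Q3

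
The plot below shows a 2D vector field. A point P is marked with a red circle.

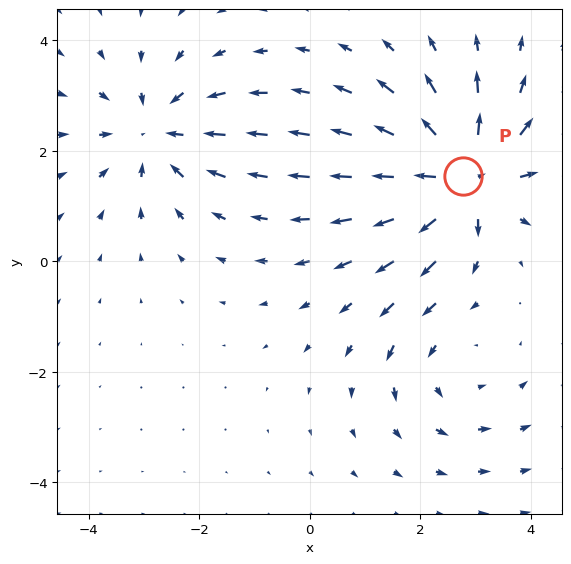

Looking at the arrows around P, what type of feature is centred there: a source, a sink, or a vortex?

source

At P (2.8, 1.5) the arrows spread outward. Divergence about +7, curl ≈0 — positive divergence with near-zero curl is a source.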